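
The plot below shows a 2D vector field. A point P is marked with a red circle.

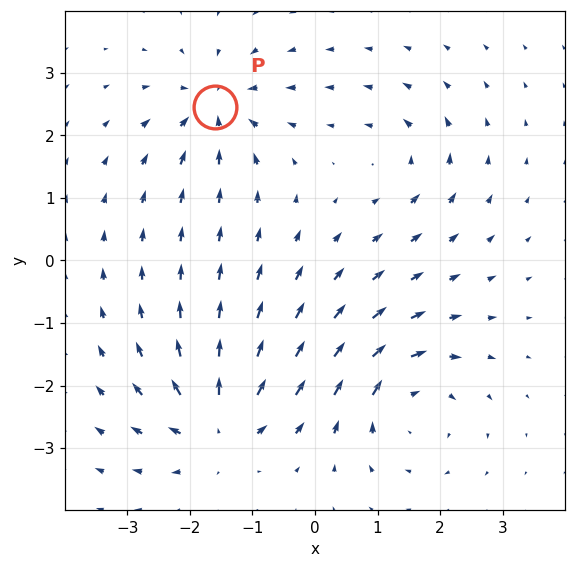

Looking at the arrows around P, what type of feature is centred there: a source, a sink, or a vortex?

sink

At P (-1.6, 2.5) the arrows converge inward. Divergence about -6, curl ≈0 — negative divergence with near-zero curl is a sink.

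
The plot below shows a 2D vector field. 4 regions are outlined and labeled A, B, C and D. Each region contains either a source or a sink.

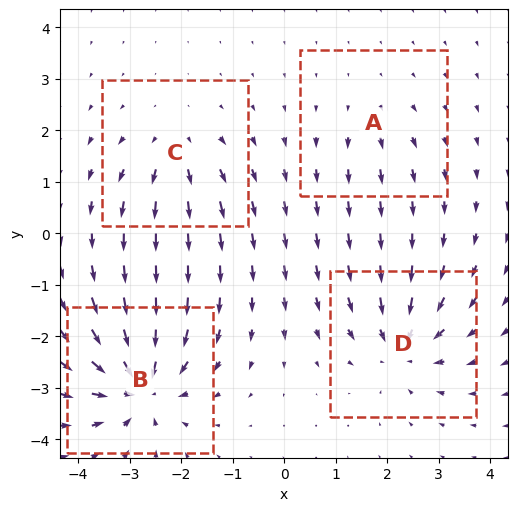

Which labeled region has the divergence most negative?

B

Divergence at each region's feature centre — A: about +2, B: about -7, C: about +4, D: about -5. Region B is most negative.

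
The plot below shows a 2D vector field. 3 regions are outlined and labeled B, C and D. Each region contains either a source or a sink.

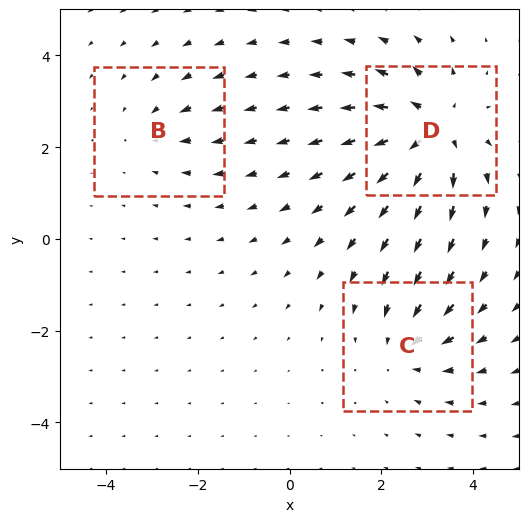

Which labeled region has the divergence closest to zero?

B

Divergence at each region's feature centre — B: about -2, C: about -3, D: about +5. Region B is closest to zero.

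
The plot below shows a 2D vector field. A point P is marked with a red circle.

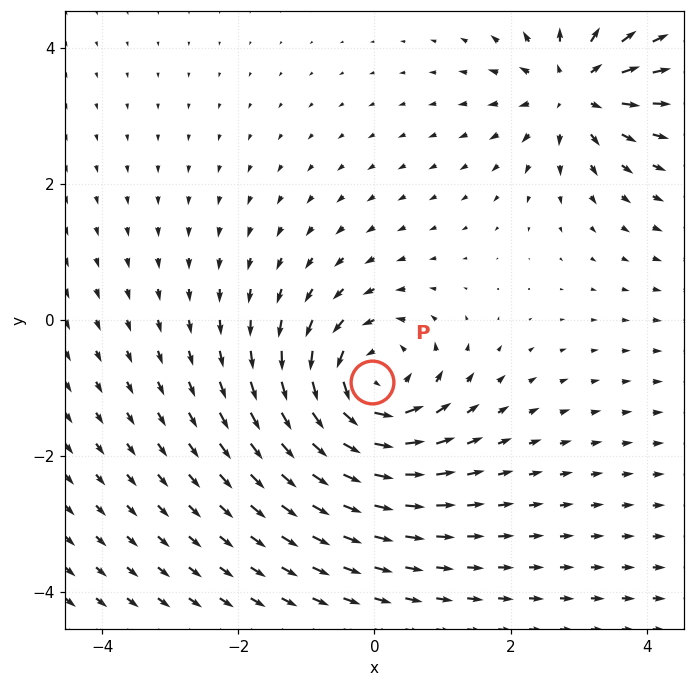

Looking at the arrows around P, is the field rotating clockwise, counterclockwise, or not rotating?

counterclockwise

Near P at (-0.0, -0.9) the arrows circulate counterclockwise. The curl (z-component) there is about +5; positive curl means counterclockwise rotation.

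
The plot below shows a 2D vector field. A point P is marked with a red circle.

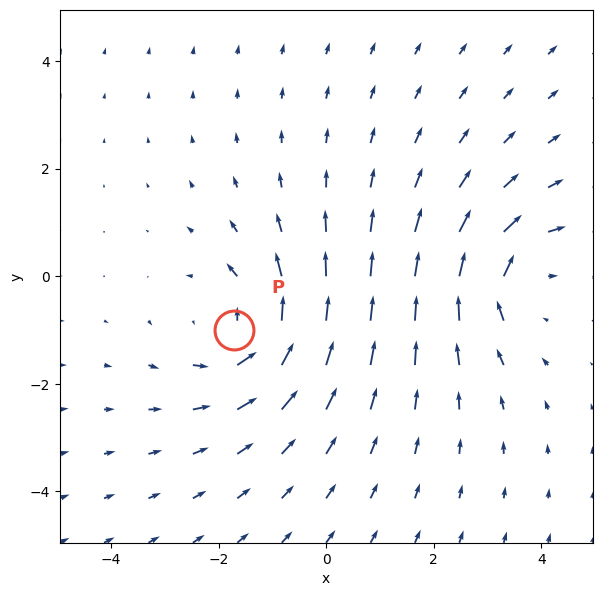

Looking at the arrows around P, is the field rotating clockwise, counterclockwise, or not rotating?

counterclockwise

Near P at (-1.7, -1.0) the arrows circulate counterclockwise. The curl (z-component) there is about +4; positive curl means counterclockwise rotation.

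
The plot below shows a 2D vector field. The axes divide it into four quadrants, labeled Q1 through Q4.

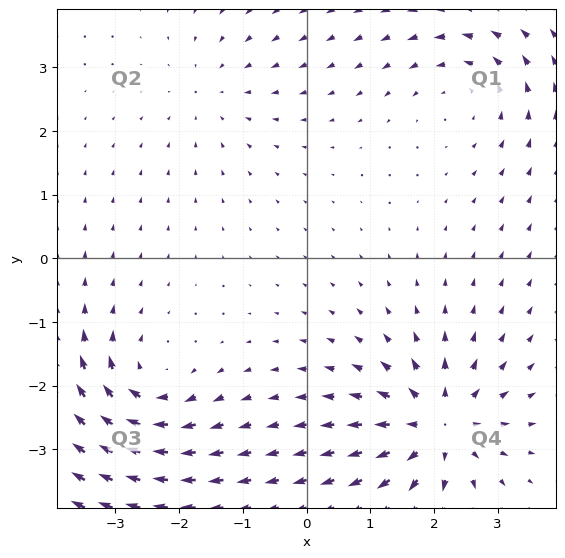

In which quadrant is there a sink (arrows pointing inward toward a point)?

Q2

The sink sits at approximately (-1.5, 2.6), which lies in quadrant Q2. The divergence there is about -2, negative as expected for a sink.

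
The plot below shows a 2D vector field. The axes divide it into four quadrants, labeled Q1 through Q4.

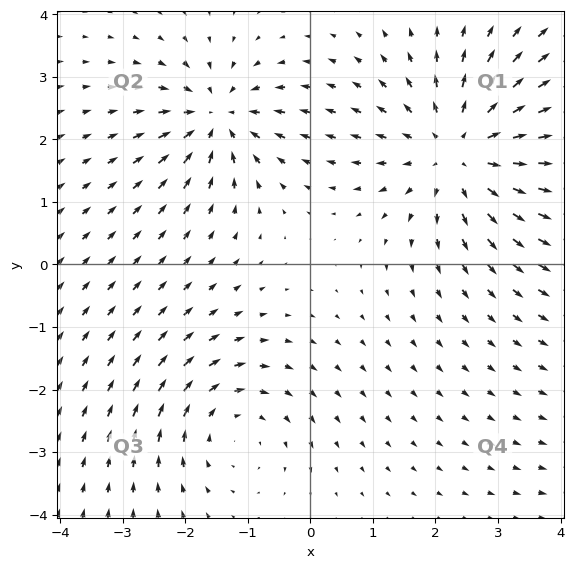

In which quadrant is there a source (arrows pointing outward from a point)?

The source sits at approximately (2.4, 1.8), which lies in quadrant Q1. The divergence there is about +4, positive as expected for a source.

Q1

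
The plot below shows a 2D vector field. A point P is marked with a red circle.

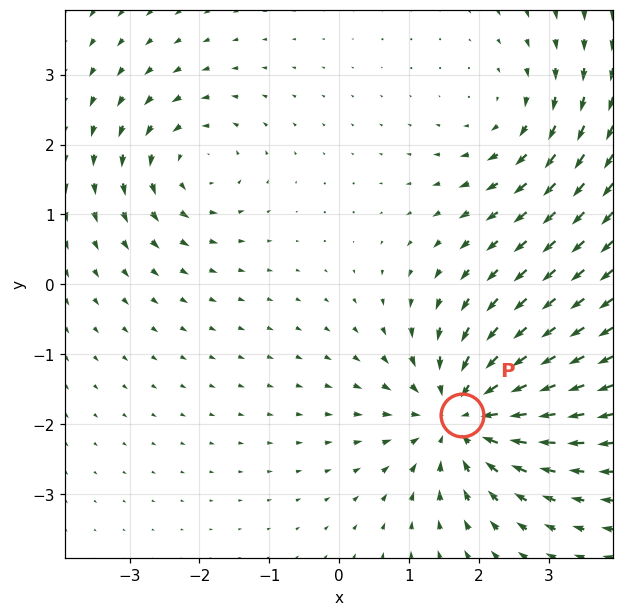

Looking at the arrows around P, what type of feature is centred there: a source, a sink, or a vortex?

sink

At P (1.8, -1.9) the arrows converge inward. Divergence about -5, curl ≈0 — negative divergence with near-zero curl is a sink.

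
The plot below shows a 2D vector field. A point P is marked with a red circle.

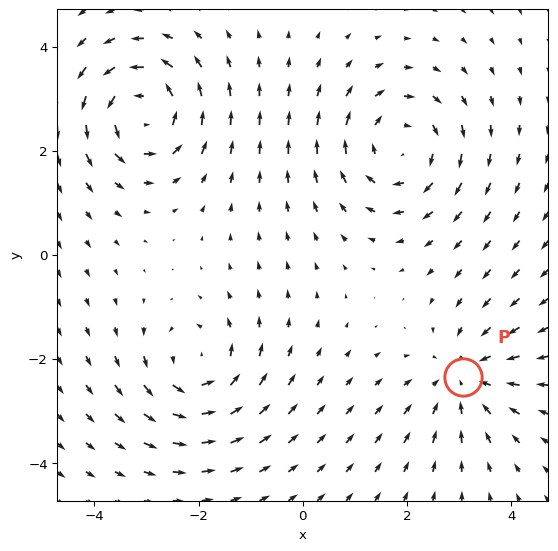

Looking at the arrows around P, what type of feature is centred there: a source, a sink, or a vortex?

sink

At P (3.1, -2.3) the arrows converge inward. Divergence about -4, curl ≈0 — negative divergence with near-zero curl is a sink.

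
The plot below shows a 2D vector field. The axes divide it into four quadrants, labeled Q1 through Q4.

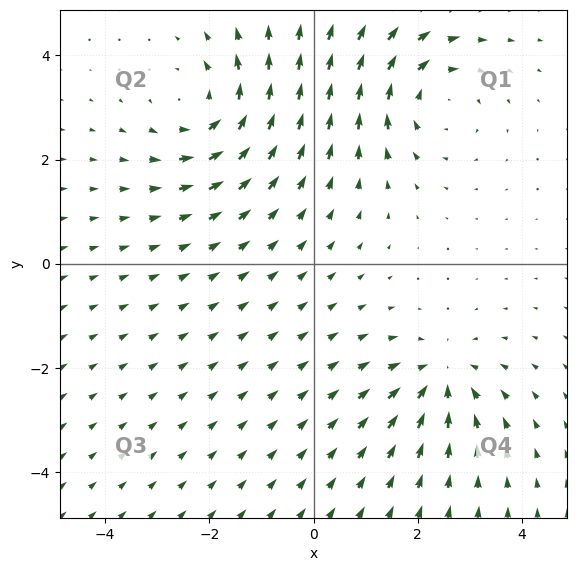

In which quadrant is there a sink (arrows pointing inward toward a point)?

Q4

The sink sits at approximately (2.4, -2.2), which lies in quadrant Q4. The divergence there is about -4, negative as expected for a sink.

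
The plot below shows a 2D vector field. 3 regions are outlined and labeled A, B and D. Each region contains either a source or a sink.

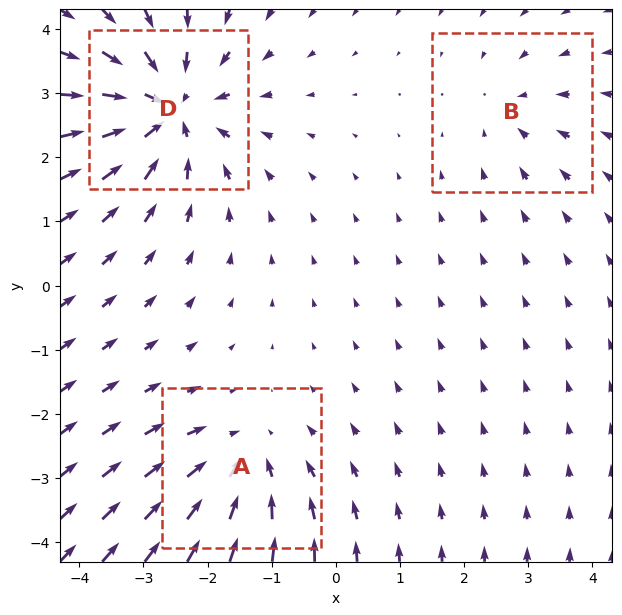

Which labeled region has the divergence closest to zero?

Divergence at each region's feature centre — A: about -3, B: about -2, D: about -5. Region B is closest to zero.

B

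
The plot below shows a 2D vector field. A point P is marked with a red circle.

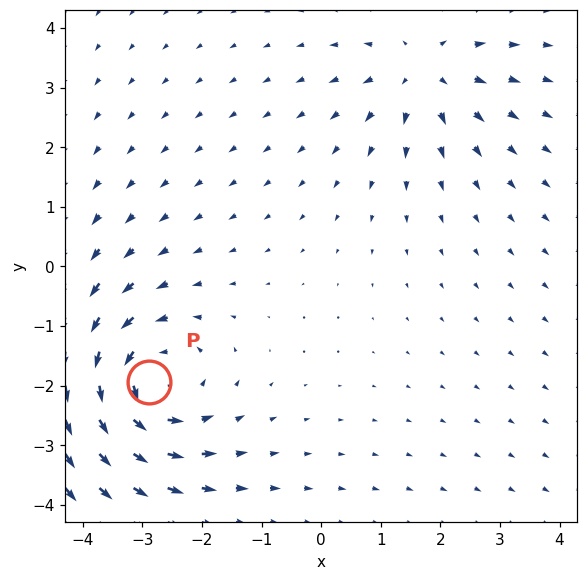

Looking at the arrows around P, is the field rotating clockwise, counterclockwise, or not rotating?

counterclockwise

Near P at (-2.9, -1.9) the arrows circulate counterclockwise. The curl (z-component) there is about +4; positive curl means counterclockwise rotation.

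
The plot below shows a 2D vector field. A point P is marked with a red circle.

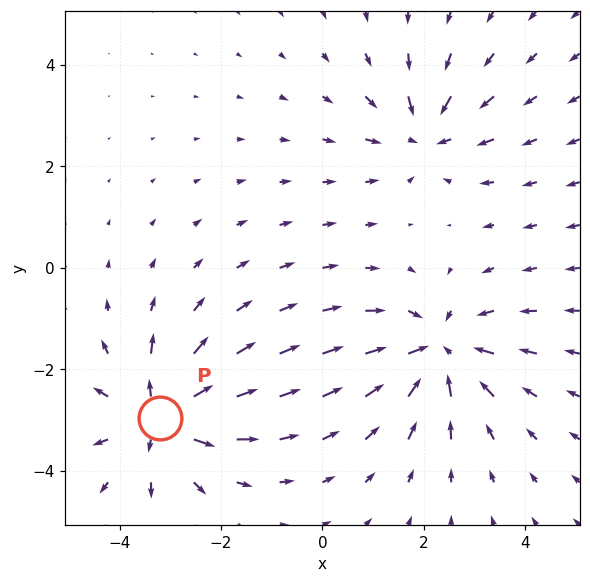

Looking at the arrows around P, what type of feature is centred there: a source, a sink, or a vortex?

At P (-3.2, -3.0) the arrows spread outward. Divergence about +4, curl ≈0 — positive divergence with near-zero curl is a source.

source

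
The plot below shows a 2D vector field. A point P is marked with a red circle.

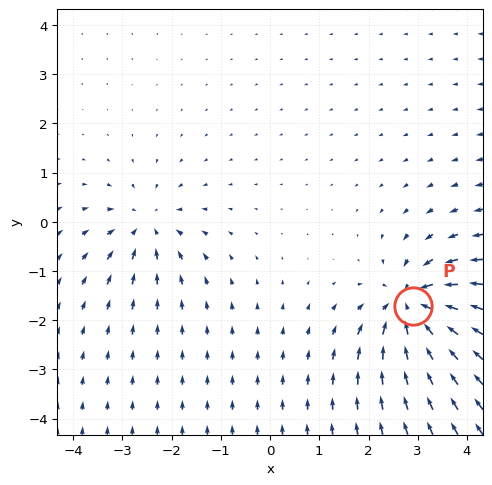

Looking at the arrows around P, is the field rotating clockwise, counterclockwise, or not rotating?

Near P at (2.9, -1.7) the arrows show no circulation. The curl there is ≈0.

not rotating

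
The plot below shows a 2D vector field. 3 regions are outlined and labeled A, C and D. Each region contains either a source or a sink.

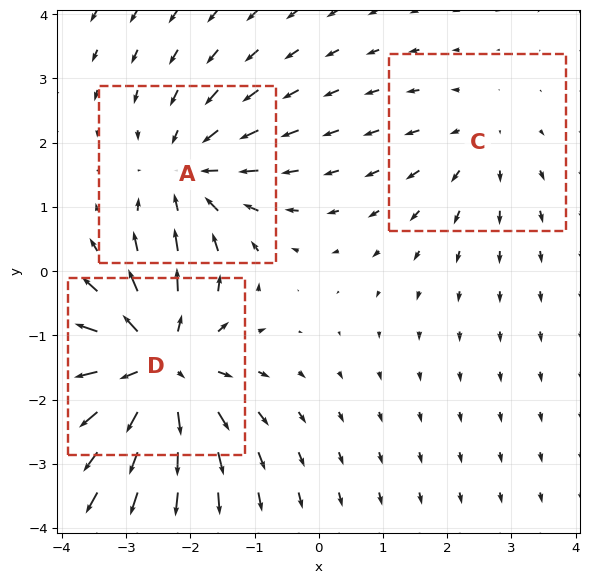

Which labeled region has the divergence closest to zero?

C

Divergence at each region's feature centre — A: about -3, C: about +2, D: about +5. Region C is closest to zero.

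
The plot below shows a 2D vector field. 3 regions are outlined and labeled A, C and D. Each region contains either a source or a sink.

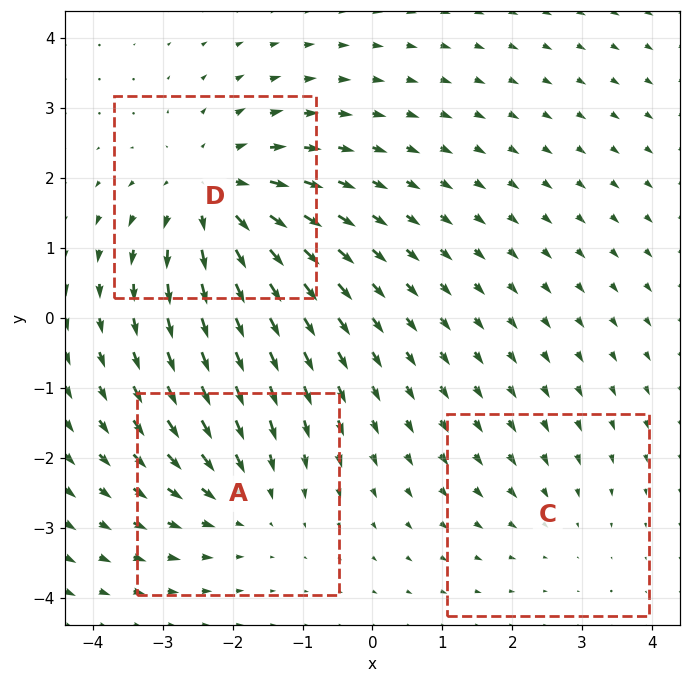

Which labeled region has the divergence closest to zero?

Divergence at each region's feature centre — A: about -3, C: about -2, D: about +4. Region C is closest to zero.

C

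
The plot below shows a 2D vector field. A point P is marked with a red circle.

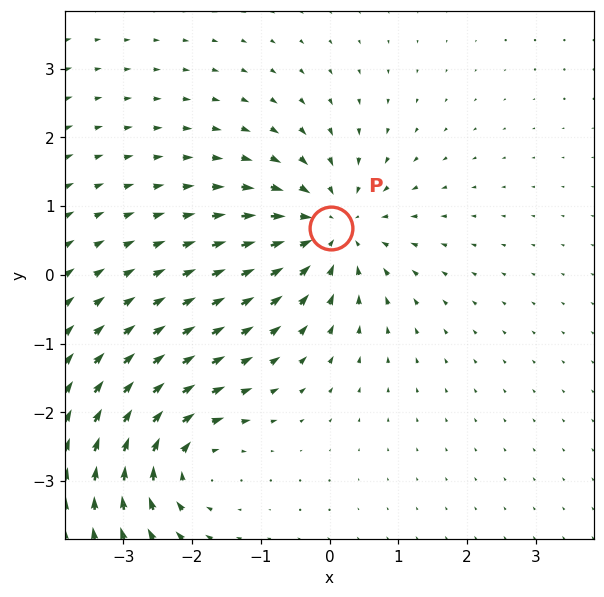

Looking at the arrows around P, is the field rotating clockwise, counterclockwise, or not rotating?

Near P at (0.0, 0.7) the arrows show no circulation. The curl there is ≈0.

not rotating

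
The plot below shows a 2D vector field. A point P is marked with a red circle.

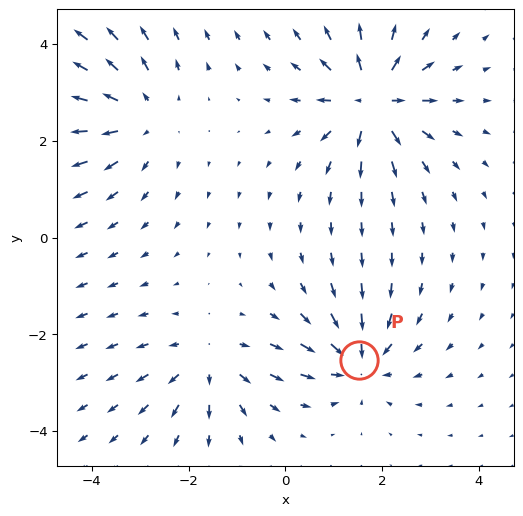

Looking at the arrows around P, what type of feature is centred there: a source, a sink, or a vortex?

sink

At P (1.5, -2.5) the arrows converge inward. Divergence about -4, curl ≈0 — negative divergence with near-zero curl is a sink.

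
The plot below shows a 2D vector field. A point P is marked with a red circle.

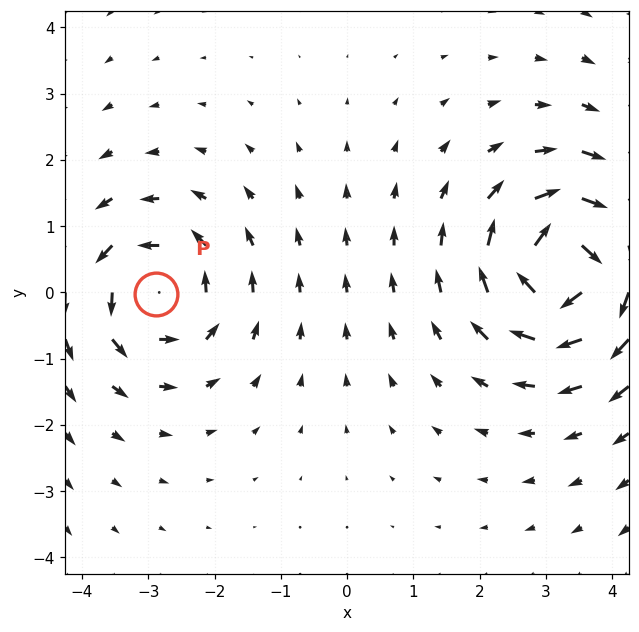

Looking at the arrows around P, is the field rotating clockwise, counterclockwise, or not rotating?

Near P at (-2.9, -0.0) the arrows circulate counterclockwise. The curl (z-component) there is about +4; positive curl means counterclockwise rotation.

counterclockwise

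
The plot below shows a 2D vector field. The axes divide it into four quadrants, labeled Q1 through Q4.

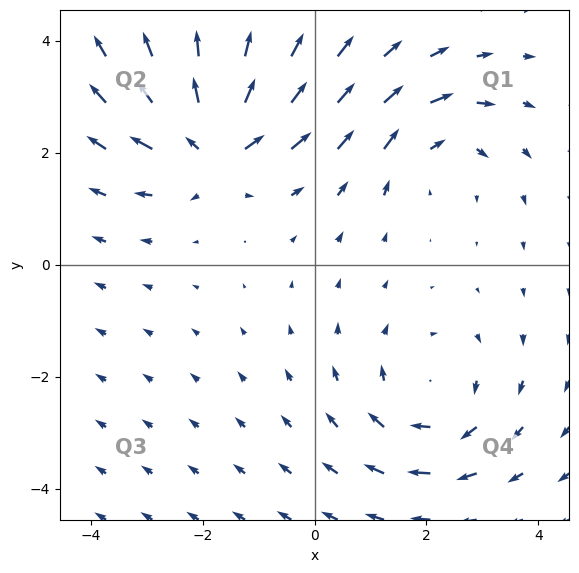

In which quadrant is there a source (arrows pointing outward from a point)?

Q2

The source sits at approximately (-1.8, 2.1), which lies in quadrant Q2. The divergence there is about +5, positive as expected for a source.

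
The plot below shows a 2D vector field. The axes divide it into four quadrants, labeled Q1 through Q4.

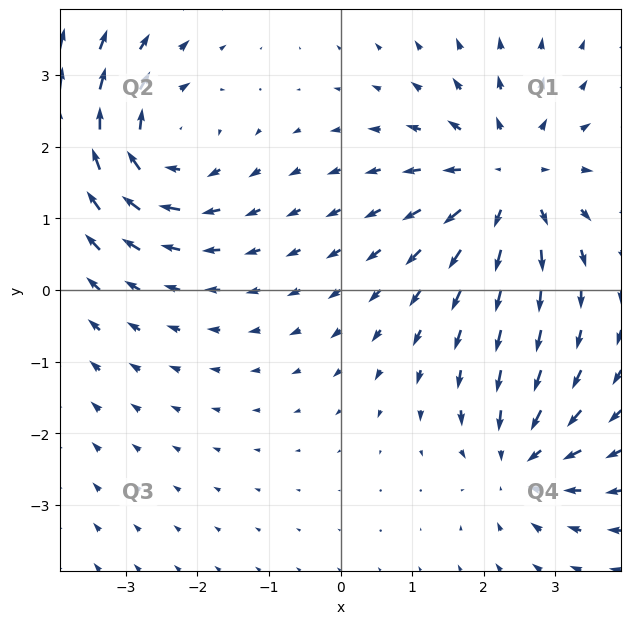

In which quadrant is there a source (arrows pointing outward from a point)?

Q1

The source sits at approximately (2.3, 1.5), which lies in quadrant Q1. The divergence there is about +4, positive as expected for a source.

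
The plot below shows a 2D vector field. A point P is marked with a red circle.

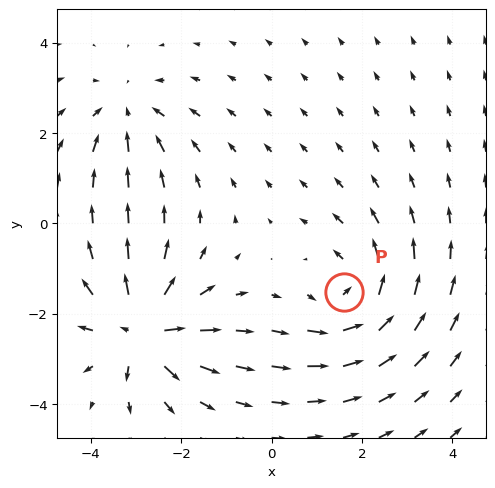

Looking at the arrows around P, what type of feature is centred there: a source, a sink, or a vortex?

vortex

At P (1.6, -1.5) the arrows circulate counterclockwise. Divergence ≈0, curl about +4 — near-zero divergence with nonzero curl is a vortex.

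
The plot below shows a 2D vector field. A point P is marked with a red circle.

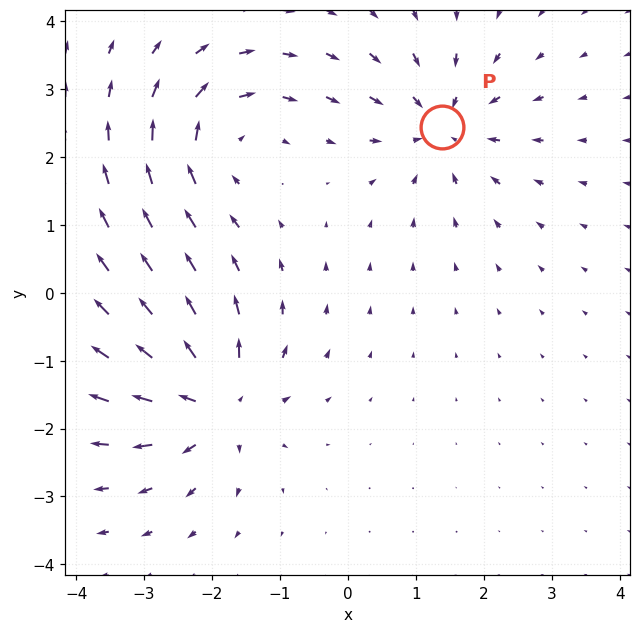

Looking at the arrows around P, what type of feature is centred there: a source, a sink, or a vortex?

sink

At P (1.4, 2.4) the arrows converge inward. Divergence about -4, curl ≈0 — negative divergence with near-zero curl is a sink.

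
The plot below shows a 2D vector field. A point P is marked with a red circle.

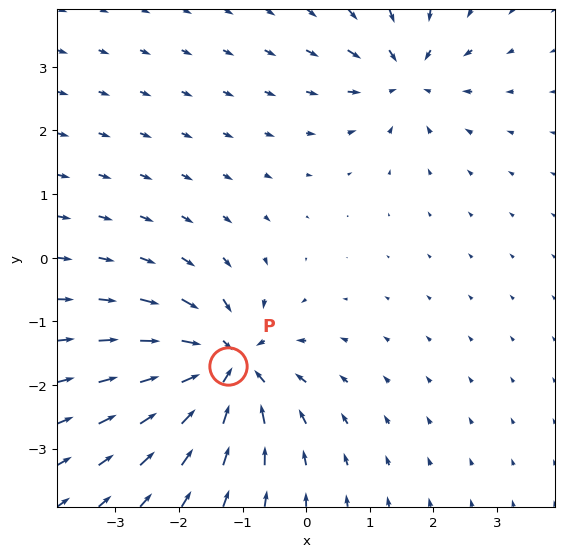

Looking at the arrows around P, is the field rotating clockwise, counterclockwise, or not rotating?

not rotating

Near P at (-1.2, -1.7) the arrows show no circulation. The curl there is ≈0.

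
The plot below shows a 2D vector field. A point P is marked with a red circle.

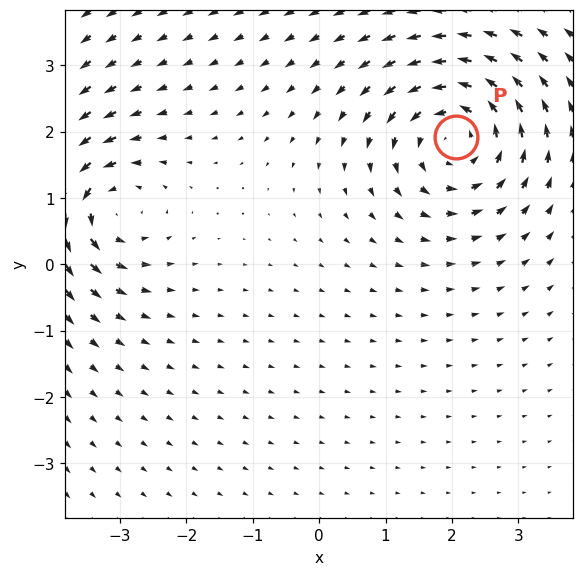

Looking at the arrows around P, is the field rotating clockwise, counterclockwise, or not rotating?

Near P at (2.1, 1.9) the arrows circulate counterclockwise. The curl (z-component) there is about +5; positive curl means counterclockwise rotation.

counterclockwise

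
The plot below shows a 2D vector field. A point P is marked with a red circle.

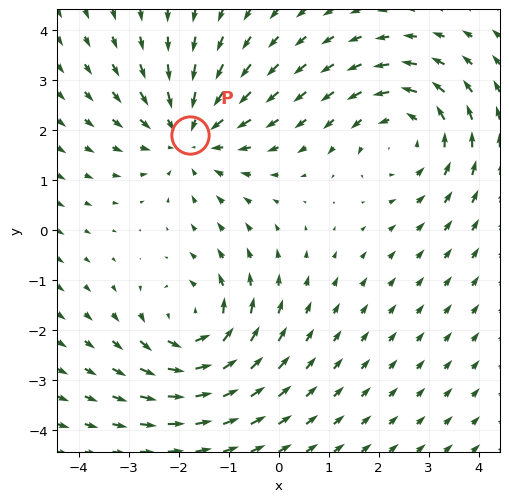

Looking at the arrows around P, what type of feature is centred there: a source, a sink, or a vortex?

At P (-1.8, 1.9) the arrows converge inward. Divergence about -3, curl ≈0 — negative divergence with near-zero curl is a sink.

sink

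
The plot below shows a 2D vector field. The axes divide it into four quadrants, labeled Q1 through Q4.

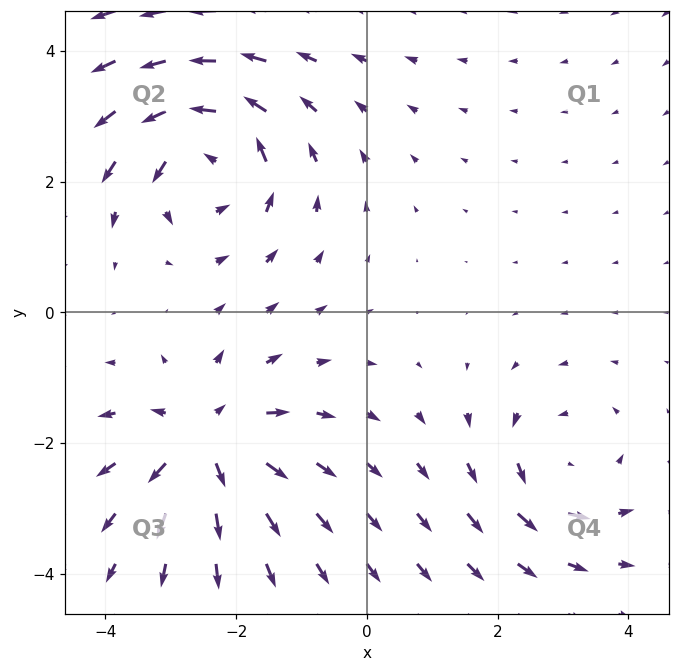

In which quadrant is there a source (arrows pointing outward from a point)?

The source sits at approximately (-2.5, -2.0), which lies in quadrant Q3. The divergence there is about +5, positive as expected for a source.

Q3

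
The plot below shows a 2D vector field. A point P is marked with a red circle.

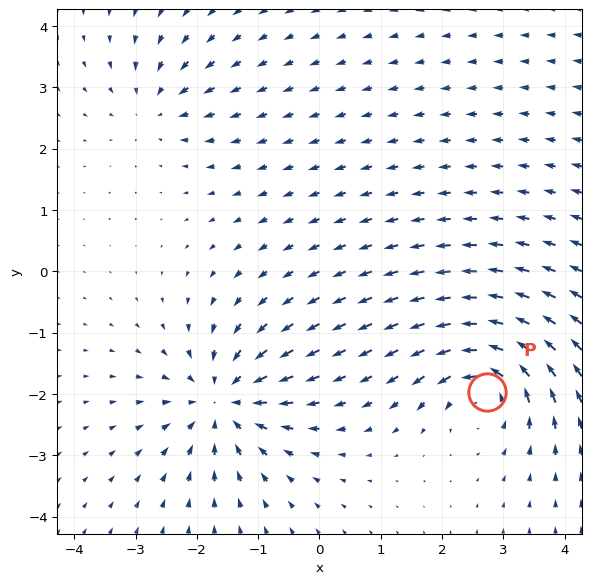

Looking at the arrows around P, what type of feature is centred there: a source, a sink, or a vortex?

At P (2.7, -2.0) the arrows circulate counterclockwise. Divergence ≈0, curl about +7 — near-zero divergence with nonzero curl is a vortex.

vortex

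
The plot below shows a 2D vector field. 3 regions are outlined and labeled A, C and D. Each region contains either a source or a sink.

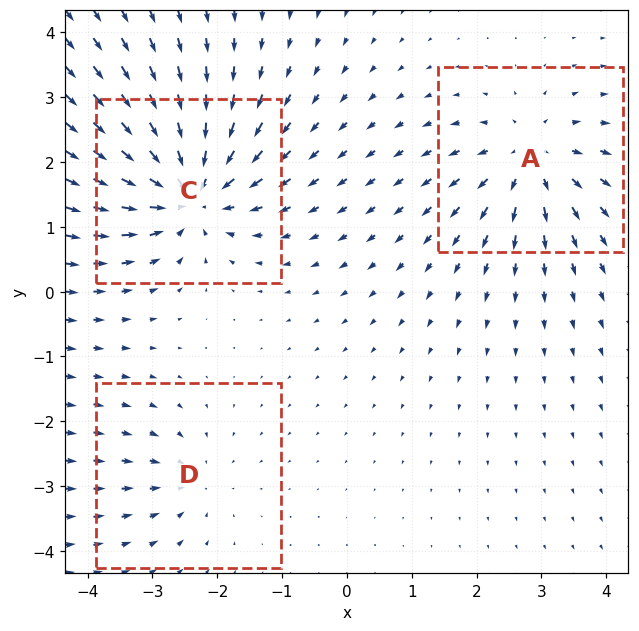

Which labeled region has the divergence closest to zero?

D

Divergence at each region's feature centre — A: about +4, C: about -6, D: about -3. Region D is closest to zero.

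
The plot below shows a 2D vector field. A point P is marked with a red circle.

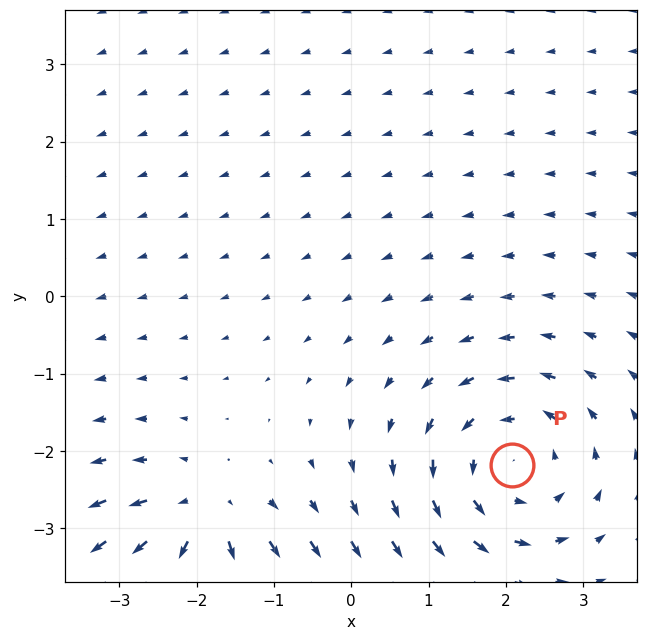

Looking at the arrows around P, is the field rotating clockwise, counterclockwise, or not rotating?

Near P at (2.1, -2.2) the arrows circulate counterclockwise. The curl (z-component) there is about +4; positive curl means counterclockwise rotation.

counterclockwise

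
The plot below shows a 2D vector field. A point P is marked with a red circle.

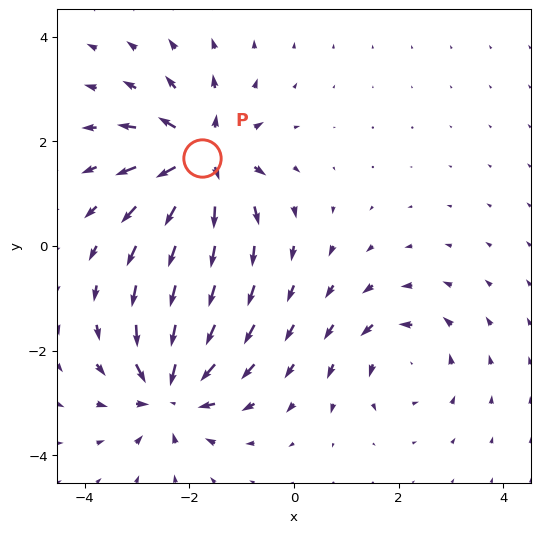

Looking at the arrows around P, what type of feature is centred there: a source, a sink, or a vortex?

At P (-1.7, 1.7) the arrows spread outward. Divergence about +7, curl ≈0 — positive divergence with near-zero curl is a source.

source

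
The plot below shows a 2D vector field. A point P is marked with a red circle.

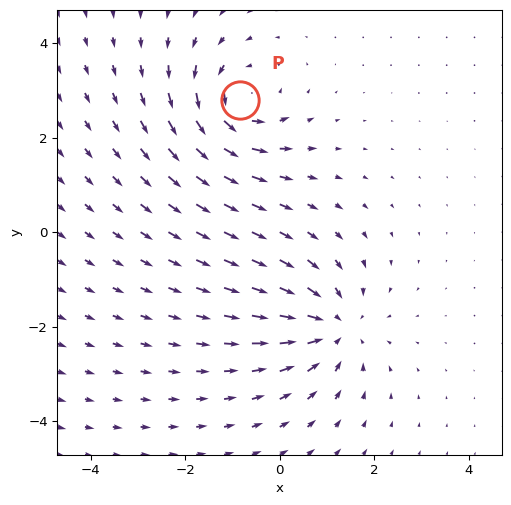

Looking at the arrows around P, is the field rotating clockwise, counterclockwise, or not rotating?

counterclockwise

Near P at (-0.8, 2.8) the arrows circulate counterclockwise. The curl (z-component) there is about +5; positive curl means counterclockwise rotation.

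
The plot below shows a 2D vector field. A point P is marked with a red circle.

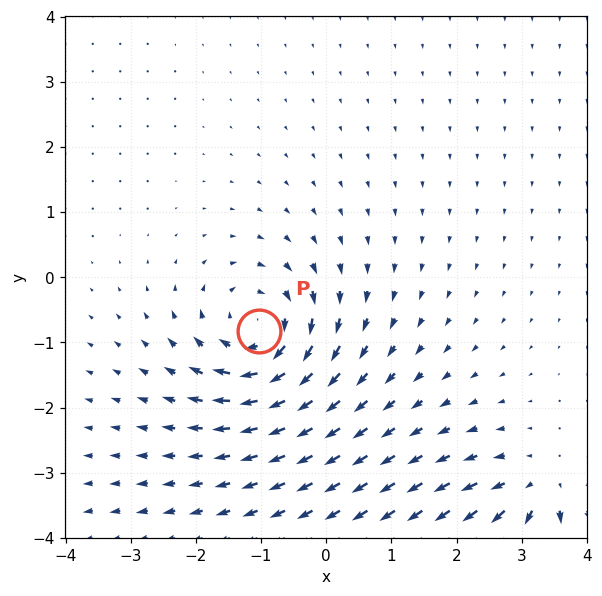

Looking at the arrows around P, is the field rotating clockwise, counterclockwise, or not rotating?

clockwise

Near P at (-1.0, -0.8) the arrows circulate clockwise. The curl (z-component) there is about -6; negative curl means clockwise rotation.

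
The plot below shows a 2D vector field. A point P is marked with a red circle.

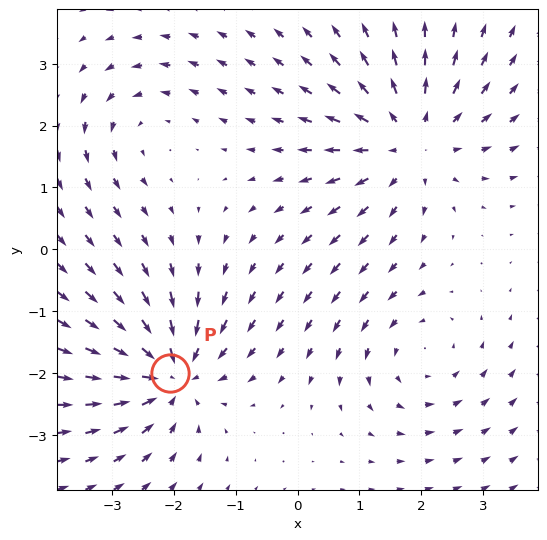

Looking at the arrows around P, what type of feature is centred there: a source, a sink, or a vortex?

sink

At P (-2.1, -2.0) the arrows converge inward. Divergence about -5, curl ≈0 — negative divergence with near-zero curl is a sink.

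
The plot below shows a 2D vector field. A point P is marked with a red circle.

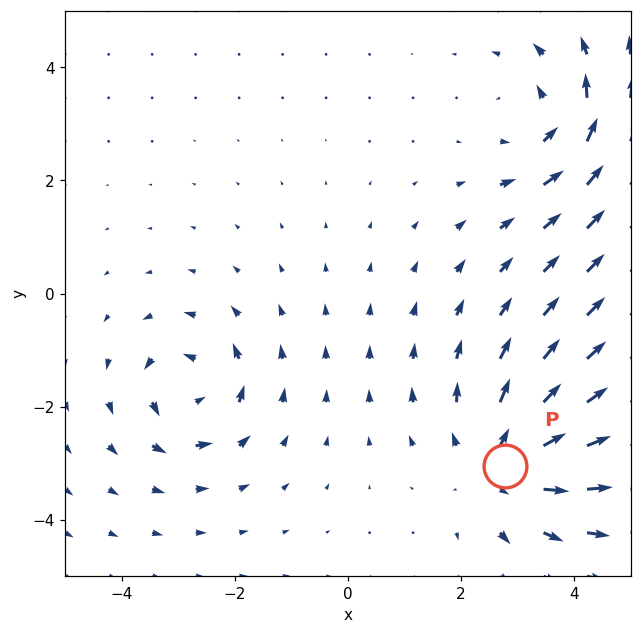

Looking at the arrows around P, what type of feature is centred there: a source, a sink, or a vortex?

At P (2.8, -3.0) the arrows spread outward. Divergence about +3, curl ≈0 — positive divergence with near-zero curl is a source.

source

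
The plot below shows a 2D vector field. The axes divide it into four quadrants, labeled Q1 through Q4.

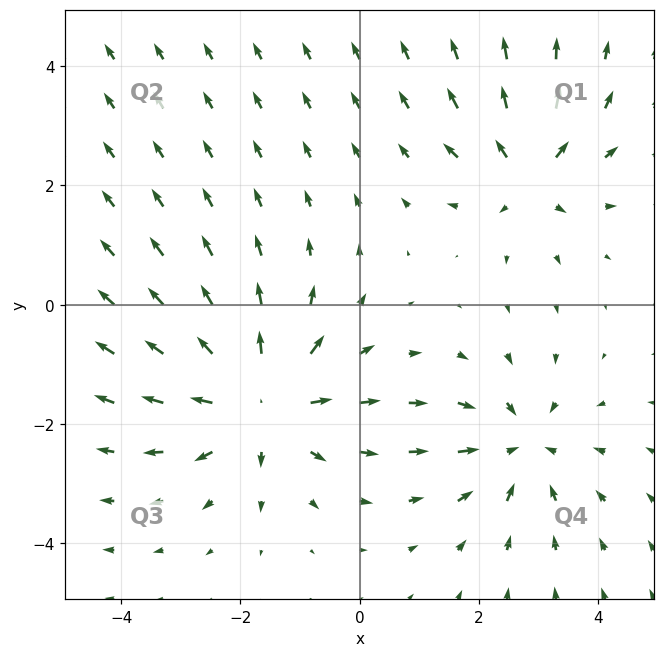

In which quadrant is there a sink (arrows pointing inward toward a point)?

The sink sits at approximately (2.7, -2.4), which lies in quadrant Q4. The divergence there is about -4, negative as expected for a sink.

Q4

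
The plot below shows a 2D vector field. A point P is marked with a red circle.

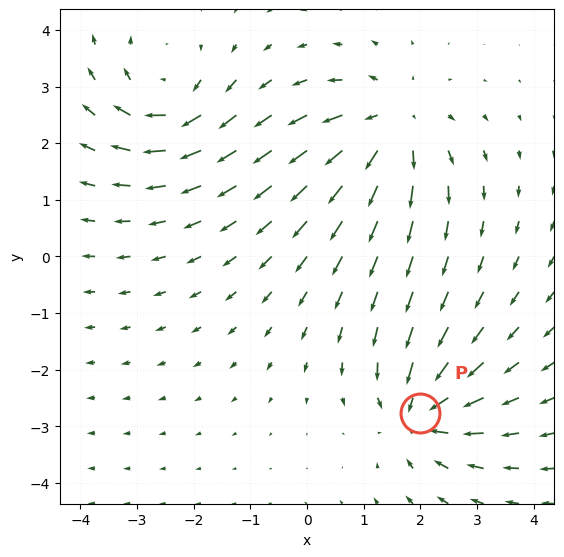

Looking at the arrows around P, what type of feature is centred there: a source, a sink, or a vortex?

At P (2.0, -2.8) the arrows converge inward. Divergence about -5, curl ≈0 — negative divergence with near-zero curl is a sink.

sink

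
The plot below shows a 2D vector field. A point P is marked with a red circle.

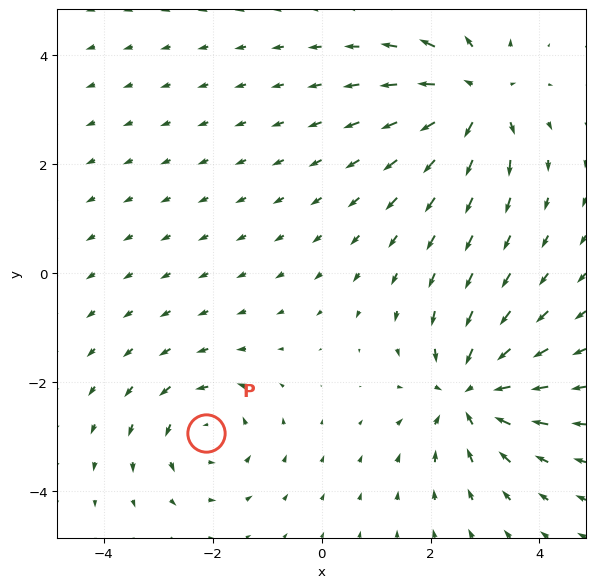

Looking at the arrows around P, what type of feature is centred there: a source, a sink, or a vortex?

vortex

At P (-2.1, -2.9) the arrows circulate counterclockwise. Divergence ≈0, curl about +4 — near-zero divergence with nonzero curl is a vortex.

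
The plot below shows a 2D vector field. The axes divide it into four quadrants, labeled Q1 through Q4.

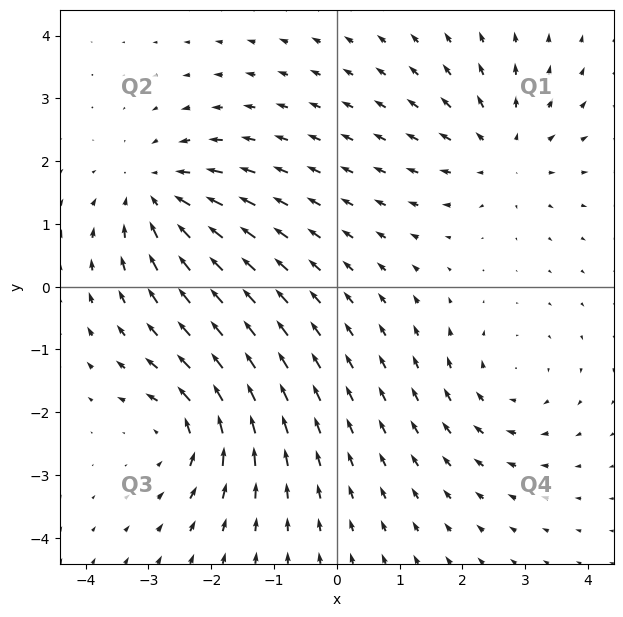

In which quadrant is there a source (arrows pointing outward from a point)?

Q1

The source sits at approximately (2.6, 2.2), which lies in quadrant Q1. The divergence there is about +4, positive as expected for a source.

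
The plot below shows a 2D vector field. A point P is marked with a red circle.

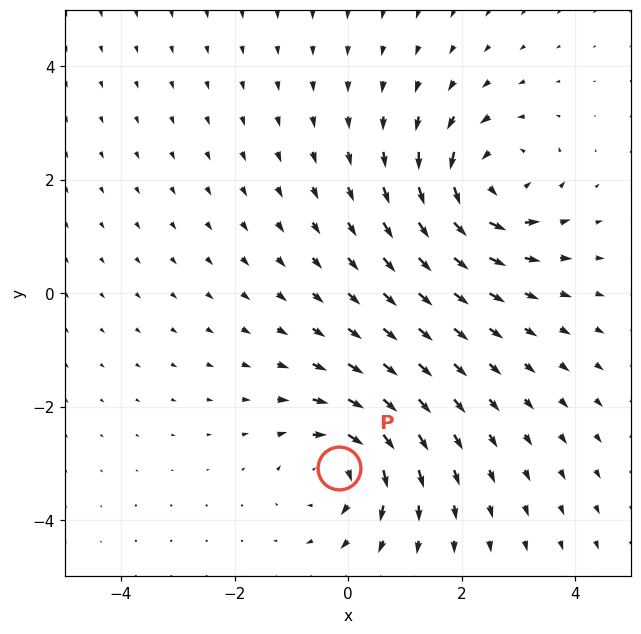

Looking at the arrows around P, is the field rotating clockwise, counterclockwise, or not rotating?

clockwise

Near P at (-0.2, -3.1) the arrows circulate clockwise. The curl (z-component) there is about -3; negative curl means clockwise rotation.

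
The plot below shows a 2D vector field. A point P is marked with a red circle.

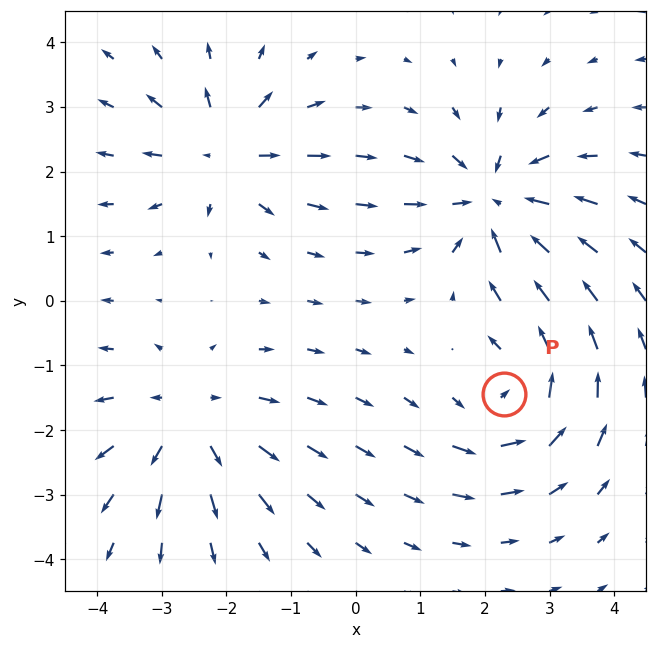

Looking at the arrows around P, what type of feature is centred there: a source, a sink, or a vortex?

vortex

At P (2.3, -1.4) the arrows circulate counterclockwise. Divergence ≈0, curl about +4 — near-zero divergence with nonzero curl is a vortex.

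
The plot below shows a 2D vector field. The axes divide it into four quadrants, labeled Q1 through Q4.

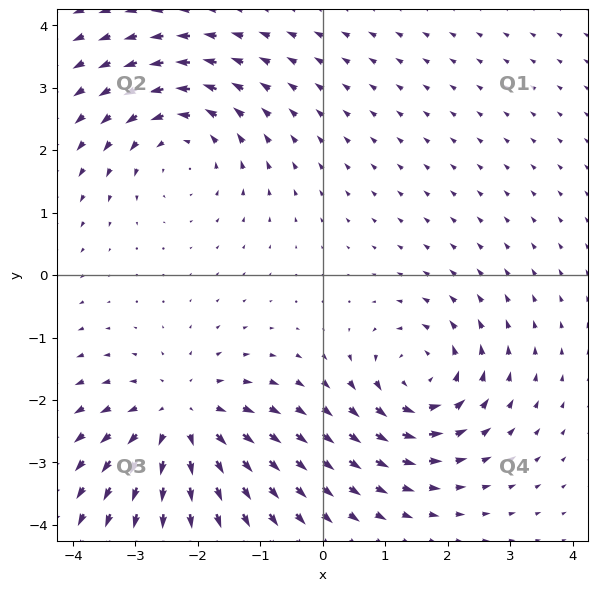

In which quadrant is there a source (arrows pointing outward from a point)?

Q3

The source sits at approximately (-2.3, -2.3), which lies in quadrant Q3. The divergence there is about +3, positive as expected for a source.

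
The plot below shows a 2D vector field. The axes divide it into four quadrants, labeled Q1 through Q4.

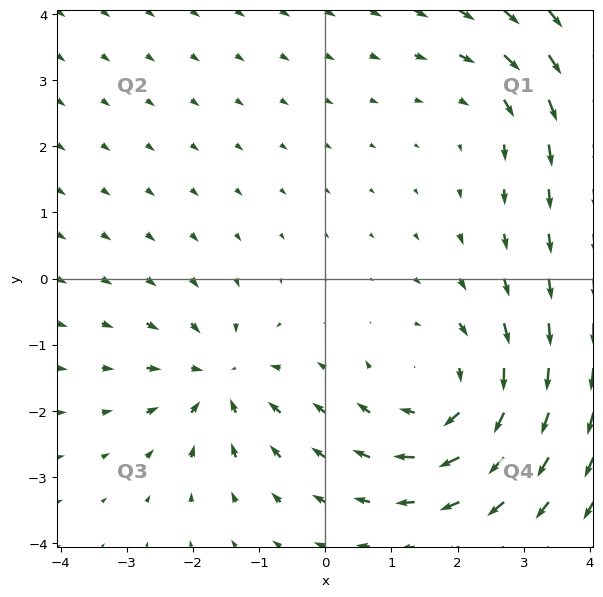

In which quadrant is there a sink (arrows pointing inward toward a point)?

The sink sits at approximately (-1.6, -1.5), which lies in quadrant Q3. The divergence there is about -4, negative as expected for a sink.

Q3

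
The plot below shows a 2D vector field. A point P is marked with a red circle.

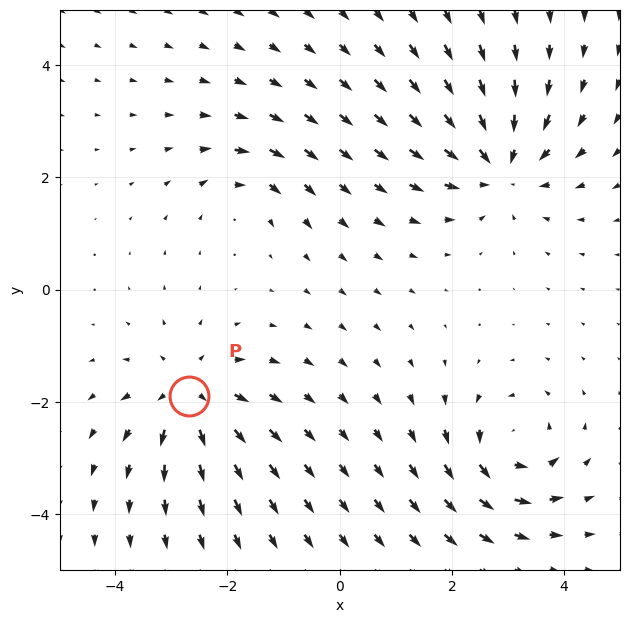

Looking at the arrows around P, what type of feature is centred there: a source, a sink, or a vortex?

source

At P (-2.7, -1.9) the arrows spread outward. Divergence about +5, curl ≈0 — positive divergence with near-zero curl is a source.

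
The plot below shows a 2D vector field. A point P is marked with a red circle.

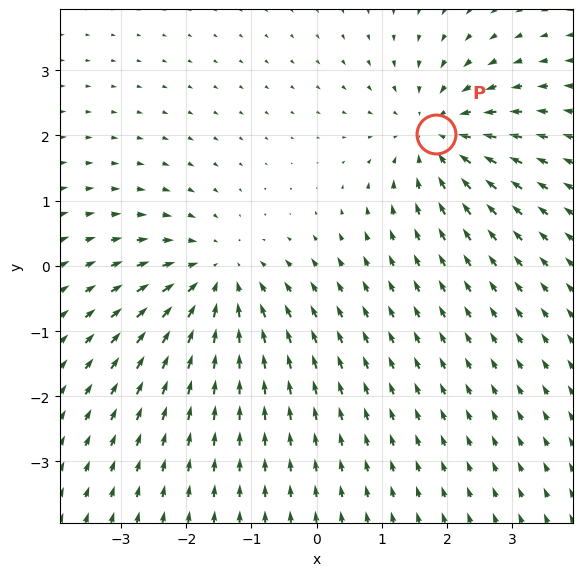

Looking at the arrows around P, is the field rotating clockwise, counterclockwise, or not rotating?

not rotating

Near P at (1.8, 2.0) the arrows show no circulation. The curl there is ≈0.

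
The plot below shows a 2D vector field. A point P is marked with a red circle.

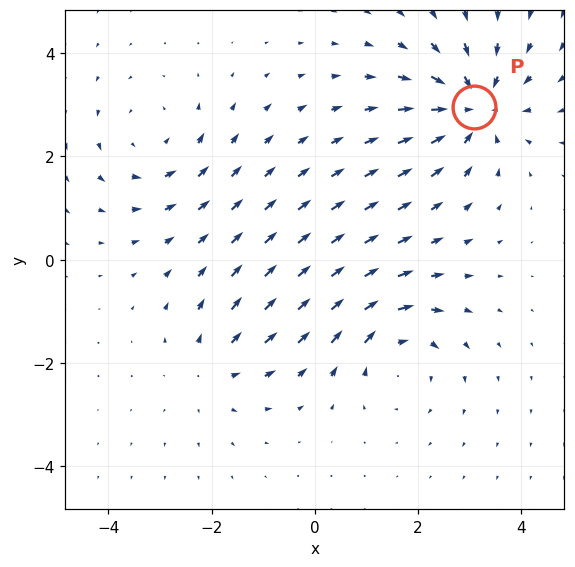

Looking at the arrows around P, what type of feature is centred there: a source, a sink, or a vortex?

sink

At P (3.1, 3.0) the arrows converge inward. Divergence about -5, curl ≈0 — negative divergence with near-zero curl is a sink.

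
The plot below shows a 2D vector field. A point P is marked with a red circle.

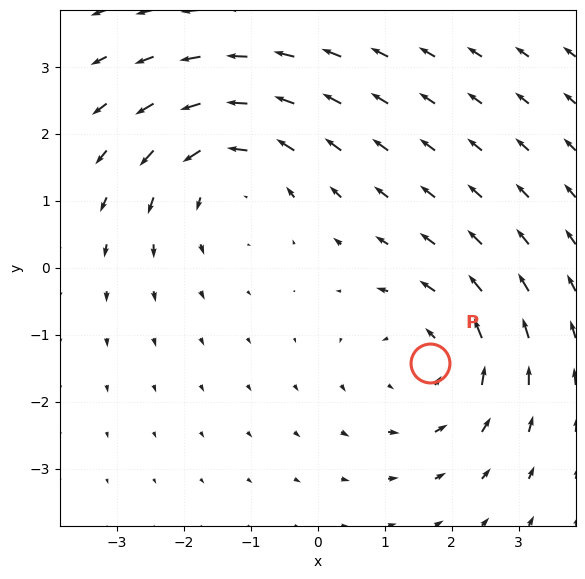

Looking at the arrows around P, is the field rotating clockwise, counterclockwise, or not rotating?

counterclockwise

Near P at (1.7, -1.4) the arrows circulate counterclockwise. The curl (z-component) there is about +3; positive curl means counterclockwise rotation.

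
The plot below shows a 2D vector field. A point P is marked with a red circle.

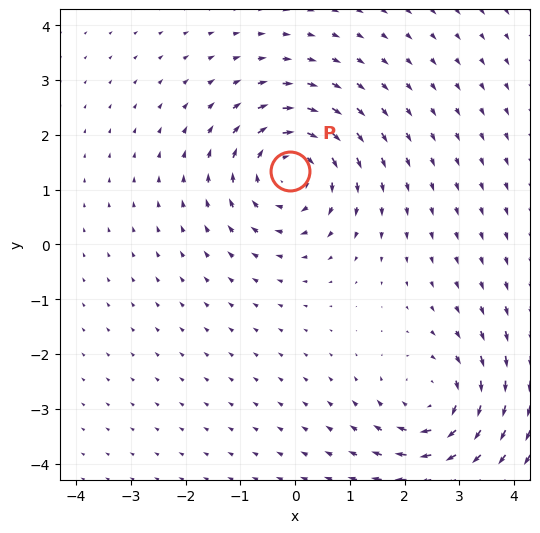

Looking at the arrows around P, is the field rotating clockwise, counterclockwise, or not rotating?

Near P at (-0.1, 1.3) the arrows circulate clockwise. The curl (z-component) there is about -4; negative curl means clockwise rotation.

clockwise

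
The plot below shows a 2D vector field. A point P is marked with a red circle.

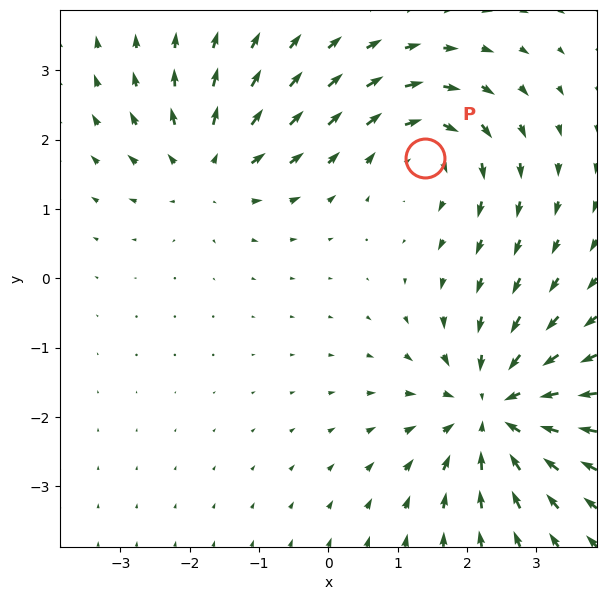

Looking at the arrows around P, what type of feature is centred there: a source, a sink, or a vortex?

At P (1.4, 1.7) the arrows circulate clockwise. Divergence ≈0, curl about -4 — near-zero divergence with nonzero curl is a vortex.

vortex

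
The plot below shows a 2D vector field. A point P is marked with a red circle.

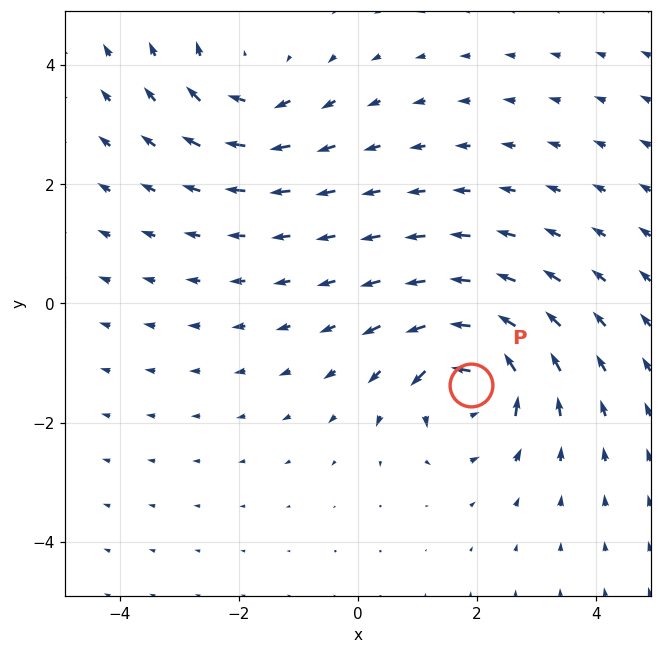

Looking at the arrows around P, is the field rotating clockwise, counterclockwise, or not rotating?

counterclockwise

Near P at (1.9, -1.4) the arrows circulate counterclockwise. The curl (z-component) there is about +6; positive curl means counterclockwise rotation.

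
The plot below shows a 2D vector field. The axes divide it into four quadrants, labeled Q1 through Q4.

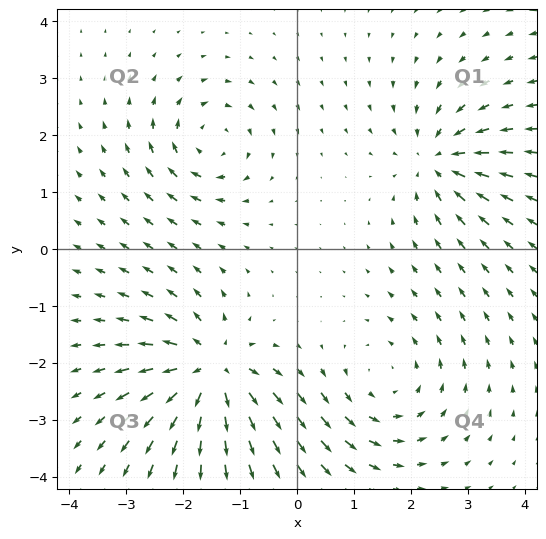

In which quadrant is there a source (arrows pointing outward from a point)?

The source sits at approximately (-1.5, -2.1), which lies in quadrant Q3. The divergence there is about +6, positive as expected for a source.

Q3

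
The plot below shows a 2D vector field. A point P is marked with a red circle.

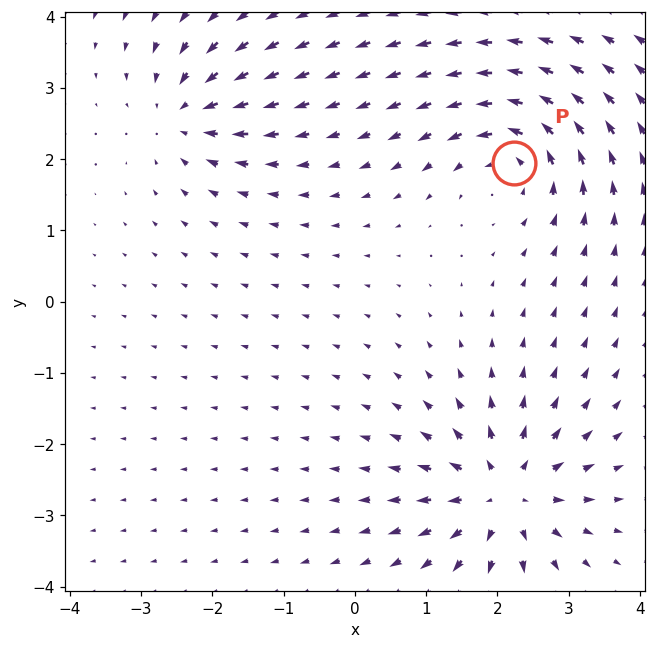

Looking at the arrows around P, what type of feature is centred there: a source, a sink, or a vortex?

At P (2.2, 1.9) the arrows circulate counterclockwise. Divergence ≈0, curl about +4 — near-zero divergence with nonzero curl is a vortex.

vortex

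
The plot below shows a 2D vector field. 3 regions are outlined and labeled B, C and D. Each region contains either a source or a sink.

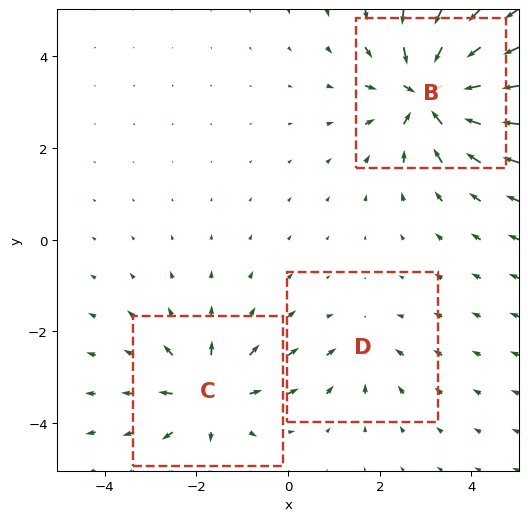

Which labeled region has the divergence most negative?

B

Divergence at each region's feature centre — B: about -5, C: about +4, D: about -2. Region B is most negative.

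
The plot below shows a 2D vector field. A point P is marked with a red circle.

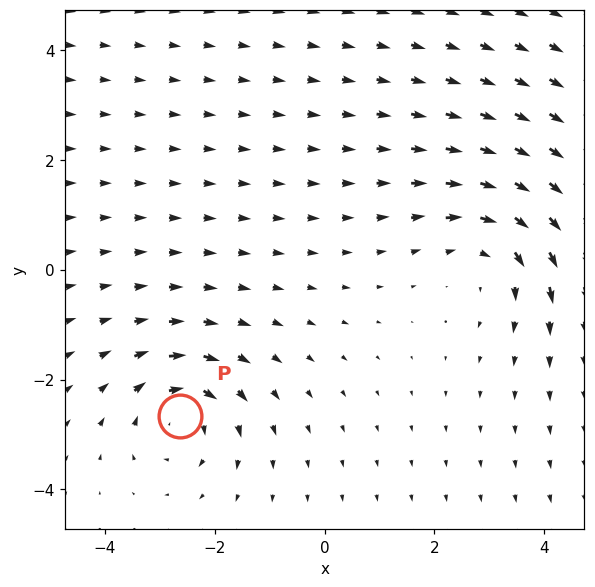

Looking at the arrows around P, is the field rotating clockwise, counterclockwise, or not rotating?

clockwise

Near P at (-2.6, -2.7) the arrows circulate clockwise. The curl (z-component) there is about -3; negative curl means clockwise rotation.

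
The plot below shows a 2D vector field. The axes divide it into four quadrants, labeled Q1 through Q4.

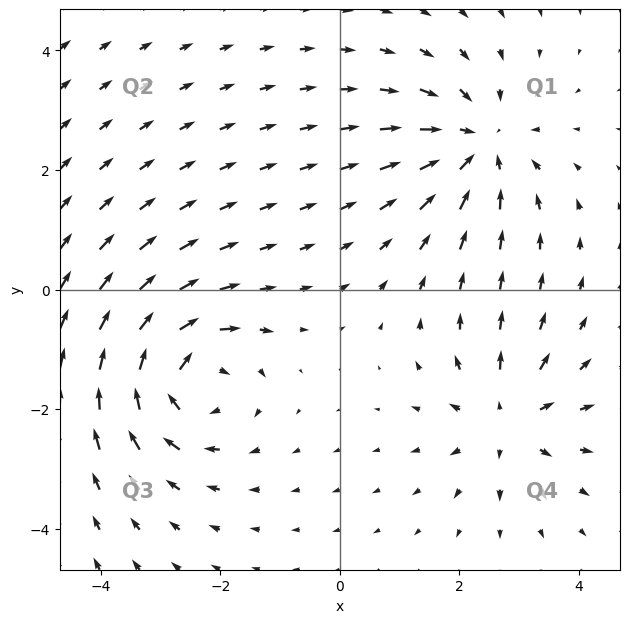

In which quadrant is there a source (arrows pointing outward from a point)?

Q4

The source sits at approximately (2.8, -2.2), which lies in quadrant Q4. The divergence there is about +4, positive as expected for a source.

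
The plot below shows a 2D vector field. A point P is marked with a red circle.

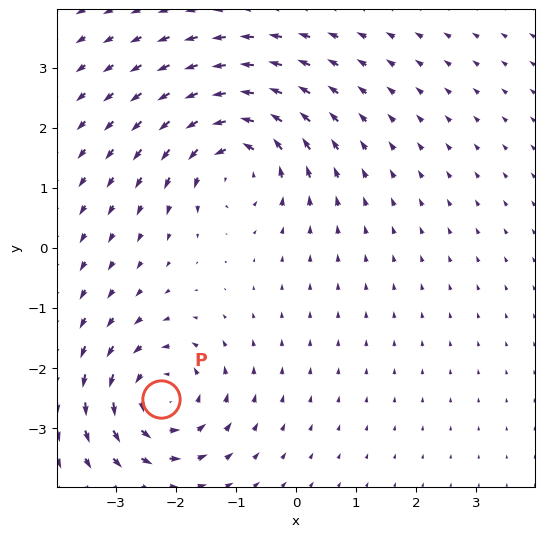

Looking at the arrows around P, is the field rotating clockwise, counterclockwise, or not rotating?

Near P at (-2.3, -2.5) the arrows circulate counterclockwise. The curl (z-component) there is about +6; positive curl means counterclockwise rotation.

counterclockwise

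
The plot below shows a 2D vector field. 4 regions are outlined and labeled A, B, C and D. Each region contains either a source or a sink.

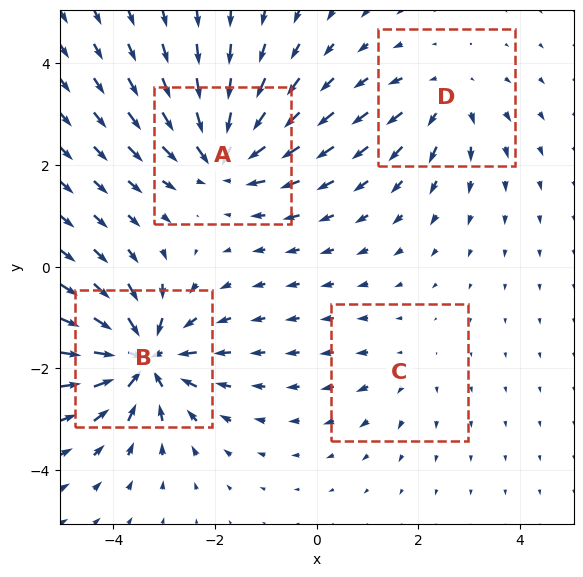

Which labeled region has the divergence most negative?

B

Divergence at each region's feature centre — A: about -6, B: about -8, C: about +2, D: about +4. Region B is most negative.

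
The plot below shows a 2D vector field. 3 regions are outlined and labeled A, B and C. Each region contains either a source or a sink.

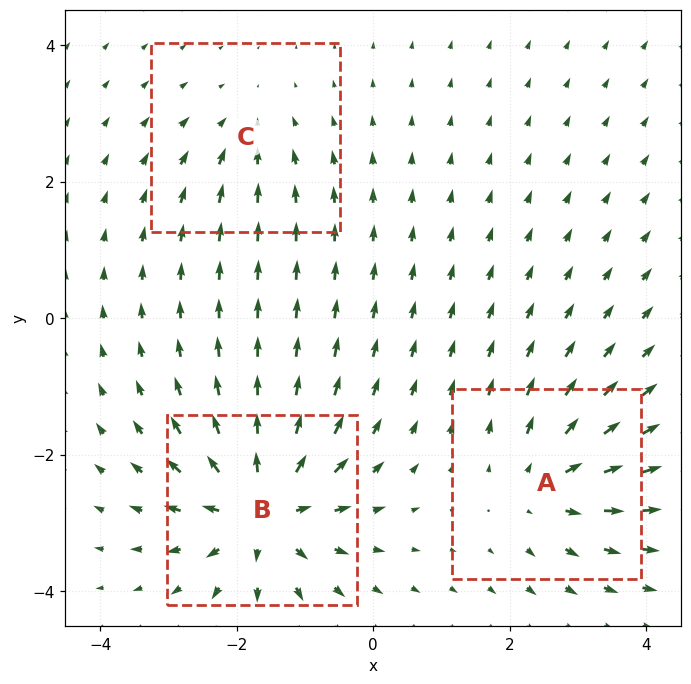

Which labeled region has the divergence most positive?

B

Divergence at each region's feature centre — A: about +4, B: about +6, C: about -2. Region B is most positive.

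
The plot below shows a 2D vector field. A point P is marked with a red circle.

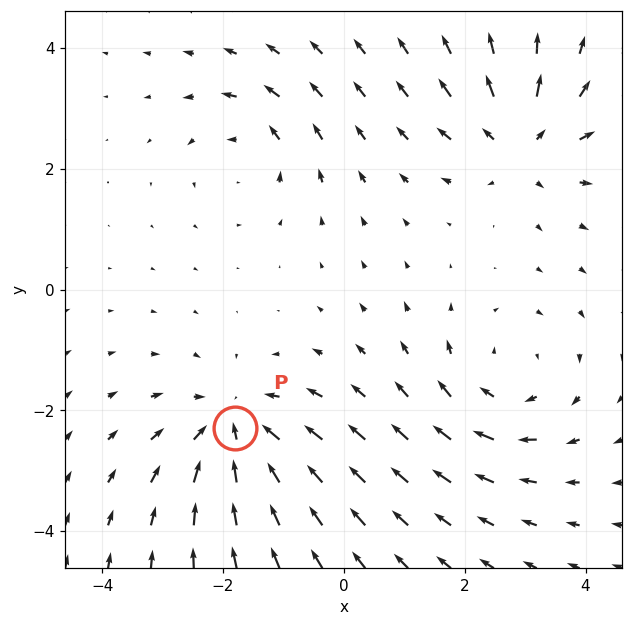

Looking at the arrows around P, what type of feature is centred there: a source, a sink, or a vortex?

At P (-1.8, -2.3) the arrows converge inward. Divergence about -5, curl ≈0 — negative divergence with near-zero curl is a sink.

sink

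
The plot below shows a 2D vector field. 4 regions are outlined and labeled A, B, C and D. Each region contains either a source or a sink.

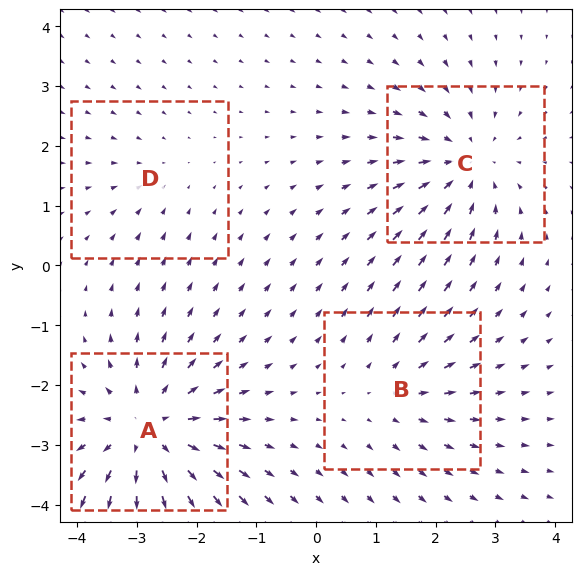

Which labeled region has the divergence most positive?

A

Divergence at each region's feature centre — A: about +6, B: about +3, C: about -4, D: about -2. Region A is most positive.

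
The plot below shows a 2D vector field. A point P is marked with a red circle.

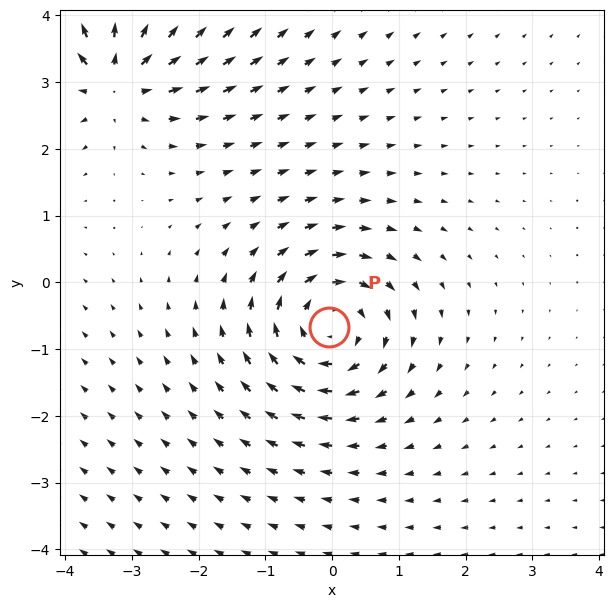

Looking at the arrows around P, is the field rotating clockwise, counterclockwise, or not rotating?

Near P at (-0.0, -0.7) the arrows circulate clockwise. The curl (z-component) there is about -5; negative curl means clockwise rotation.

clockwise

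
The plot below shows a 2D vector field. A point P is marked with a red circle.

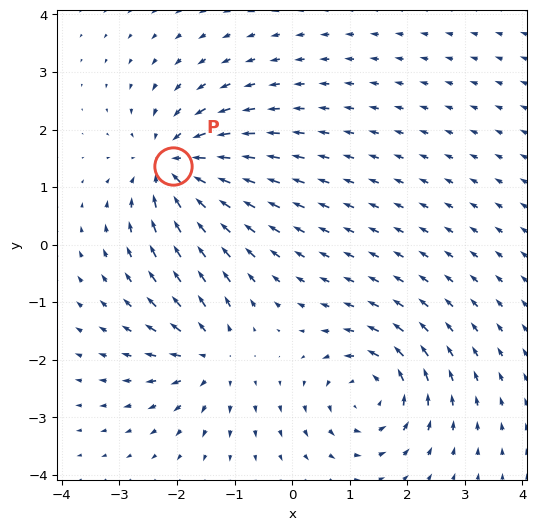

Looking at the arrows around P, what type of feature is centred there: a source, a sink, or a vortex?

sink

At P (-2.1, 1.4) the arrows converge inward. Divergence about -5, curl ≈0 — negative divergence with near-zero curl is a sink.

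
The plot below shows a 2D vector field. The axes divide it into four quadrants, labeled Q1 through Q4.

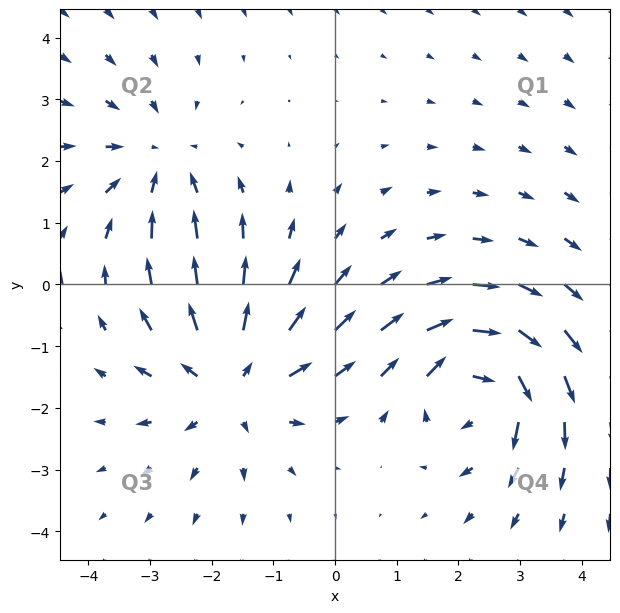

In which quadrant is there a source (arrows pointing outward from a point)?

The source sits at approximately (-1.7, -1.6), which lies in quadrant Q3. The divergence there is about +3, positive as expected for a source.

Q3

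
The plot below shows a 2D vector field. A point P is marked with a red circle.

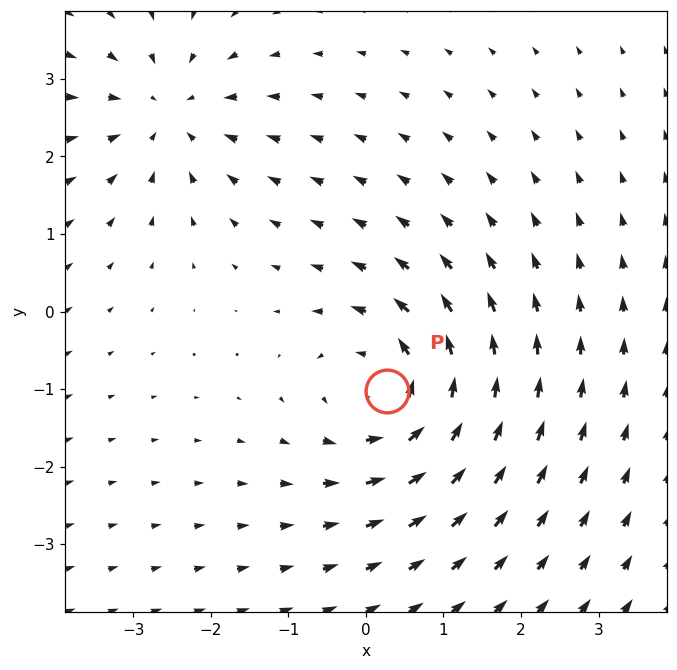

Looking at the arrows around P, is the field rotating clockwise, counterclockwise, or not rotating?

counterclockwise

Near P at (0.3, -1.0) the arrows circulate counterclockwise. The curl (z-component) there is about +5; positive curl means counterclockwise rotation.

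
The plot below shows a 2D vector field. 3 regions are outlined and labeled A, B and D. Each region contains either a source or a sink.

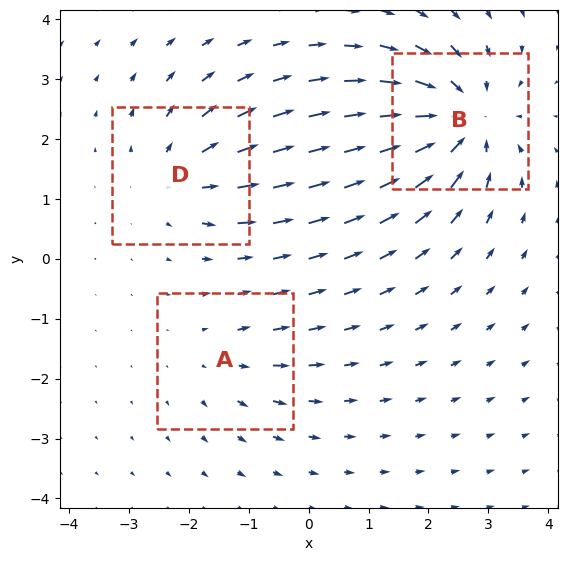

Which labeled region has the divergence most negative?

B

Divergence at each region's feature centre — A: about +2, B: about -5, D: about +3. Region B is most negative.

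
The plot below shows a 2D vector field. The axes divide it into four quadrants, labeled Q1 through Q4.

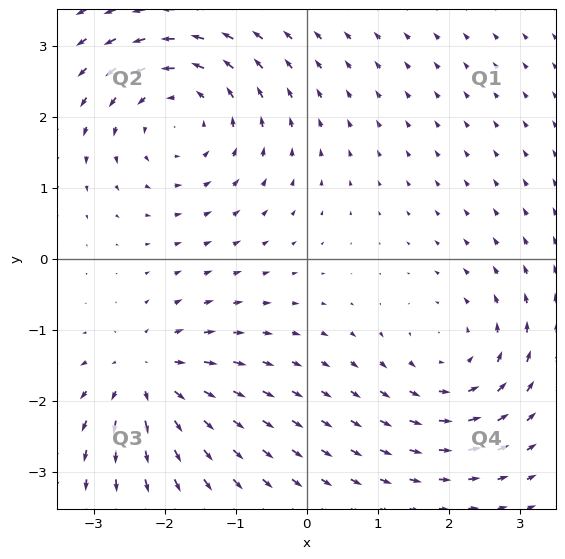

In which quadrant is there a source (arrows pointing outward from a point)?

Q3

The source sits at approximately (-2.2, -1.7), which lies in quadrant Q3. The divergence there is about +5, positive as expected for a source.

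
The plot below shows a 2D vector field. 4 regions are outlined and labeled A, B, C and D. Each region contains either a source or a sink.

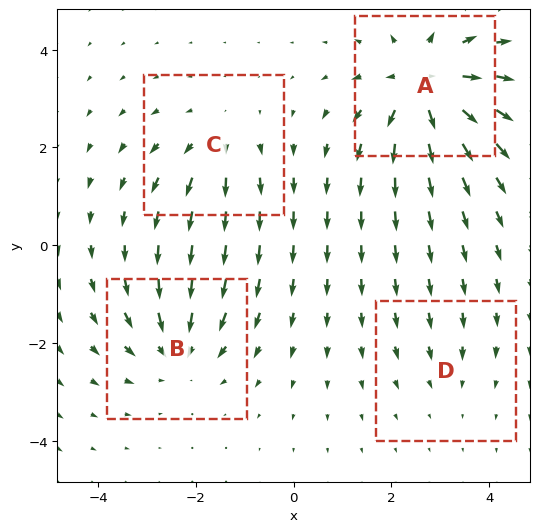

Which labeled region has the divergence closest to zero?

D

Divergence at each region's feature centre — A: about +7, B: about -5, C: about +3, D: about -2. Region D is closest to zero.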